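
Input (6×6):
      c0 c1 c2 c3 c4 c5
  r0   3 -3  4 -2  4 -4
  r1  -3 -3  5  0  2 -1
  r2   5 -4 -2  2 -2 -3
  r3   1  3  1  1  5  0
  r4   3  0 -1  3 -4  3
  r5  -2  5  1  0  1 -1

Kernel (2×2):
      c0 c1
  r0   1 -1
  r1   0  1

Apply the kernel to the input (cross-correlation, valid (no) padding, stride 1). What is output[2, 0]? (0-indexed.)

12

The receptive field on the input at this output position is [5 -4 / 1 3]. Elementwise product with the kernel and sum: 5·1 + -4·-1 + 3·1.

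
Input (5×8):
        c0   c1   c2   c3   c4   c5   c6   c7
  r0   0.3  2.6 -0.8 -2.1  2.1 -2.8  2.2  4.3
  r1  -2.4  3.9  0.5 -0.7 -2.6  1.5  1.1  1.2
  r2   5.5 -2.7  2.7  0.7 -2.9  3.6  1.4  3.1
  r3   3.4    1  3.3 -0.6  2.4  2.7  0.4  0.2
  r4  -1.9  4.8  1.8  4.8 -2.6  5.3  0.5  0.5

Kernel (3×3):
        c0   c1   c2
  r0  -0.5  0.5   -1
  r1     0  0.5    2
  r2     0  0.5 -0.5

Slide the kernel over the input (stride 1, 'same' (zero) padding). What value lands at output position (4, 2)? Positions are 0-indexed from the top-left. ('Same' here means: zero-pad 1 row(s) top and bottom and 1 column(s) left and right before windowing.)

12.25

The receptive field on the zero-padded input at this output position is [1 3.3 -0.6 / 4.8 1.8 4.8 / 0 0 0]. Elementwise product with the kernel and sum: 1·-0.5 + 3.3·0.5 + -0.6·-1 + 1.8·0.5 + 4.8·2 + 0·0.5 + 0·-0.5.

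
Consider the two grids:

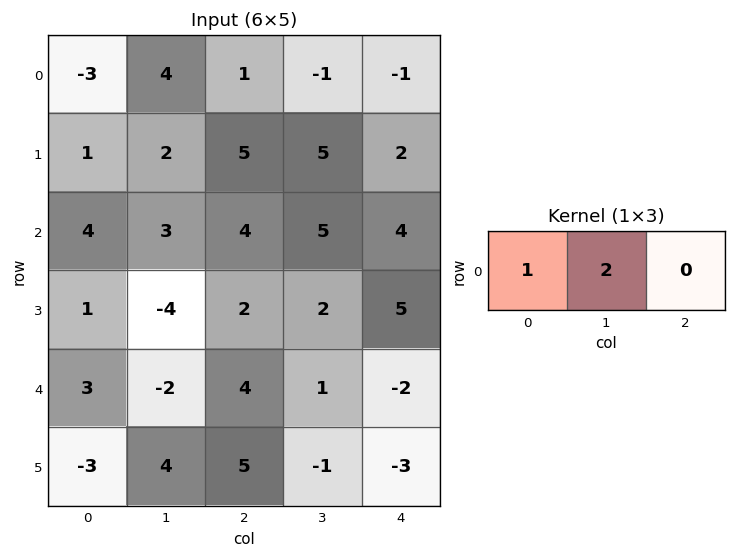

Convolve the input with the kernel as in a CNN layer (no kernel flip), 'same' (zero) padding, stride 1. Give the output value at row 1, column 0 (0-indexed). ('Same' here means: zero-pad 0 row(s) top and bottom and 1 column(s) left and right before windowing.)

The receptive field on the zero-padded input at this output position is [0 1 2]. Elementwise product with the kernel and sum: 0·1 + 1·2.

2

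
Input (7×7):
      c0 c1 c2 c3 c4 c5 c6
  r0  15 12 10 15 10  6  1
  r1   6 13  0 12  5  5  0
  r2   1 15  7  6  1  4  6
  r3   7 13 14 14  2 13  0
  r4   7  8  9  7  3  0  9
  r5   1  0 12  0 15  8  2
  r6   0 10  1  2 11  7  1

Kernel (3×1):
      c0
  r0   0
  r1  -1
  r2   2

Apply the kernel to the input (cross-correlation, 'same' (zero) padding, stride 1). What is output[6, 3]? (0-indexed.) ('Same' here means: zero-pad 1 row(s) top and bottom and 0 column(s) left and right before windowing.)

The receptive field on the zero-padded input at this output position is [0 / 2 / 0]. Elementwise product with the kernel and sum: 2·-1 + 0·2.

-2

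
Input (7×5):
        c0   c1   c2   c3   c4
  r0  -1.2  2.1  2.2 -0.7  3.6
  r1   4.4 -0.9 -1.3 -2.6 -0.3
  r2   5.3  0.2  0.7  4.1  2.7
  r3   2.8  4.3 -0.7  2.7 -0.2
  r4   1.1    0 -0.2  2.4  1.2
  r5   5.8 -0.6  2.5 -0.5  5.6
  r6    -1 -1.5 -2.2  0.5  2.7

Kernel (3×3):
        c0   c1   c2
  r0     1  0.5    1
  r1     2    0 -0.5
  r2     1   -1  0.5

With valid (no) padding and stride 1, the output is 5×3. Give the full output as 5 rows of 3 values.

Output[0,0]: The receptive field on the input at this output position is [-1.2 2.1 2.2 / 4.4 -0.9 -1.3 / 5.3 0.2 0.7]. Elementwise product with the kernel and sum: -1.2·1 + 2.1·0.5 + 2.2·1 + 4.4·2 + -1.3·-0.5 + 5.3·1 + 0.2·-1 + 0.7·0.5.

16.95 3.55 0.95
11.05 0.55 -6.35
13.05 13.3 2.15
14.2 2.1 5.25
10.65 2.3 3.05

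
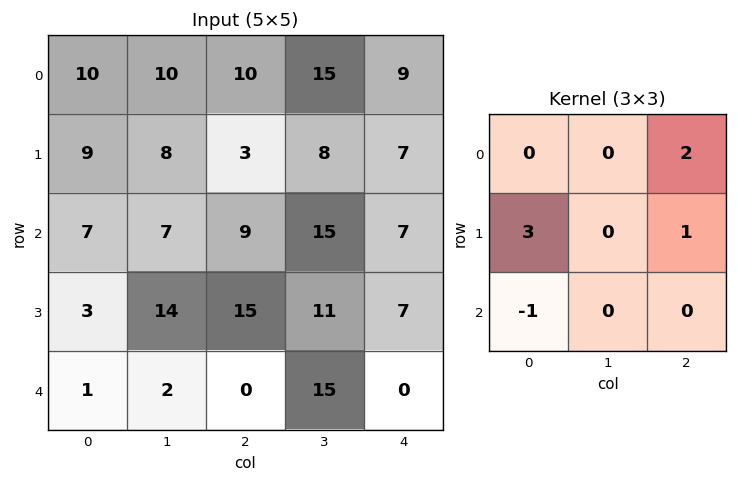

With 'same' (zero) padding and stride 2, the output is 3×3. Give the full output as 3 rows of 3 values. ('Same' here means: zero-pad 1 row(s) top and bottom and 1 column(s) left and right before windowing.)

10 37 37
23 38 34
30 43 45

Output[0,0]: The receptive field on the zero-padded input at this output position is [0 0 0 / 0 10 10 / 0 9 8]. Elementwise product with the kernel and sum: 0·2 + 0·3 + 10·1 + 0·-1.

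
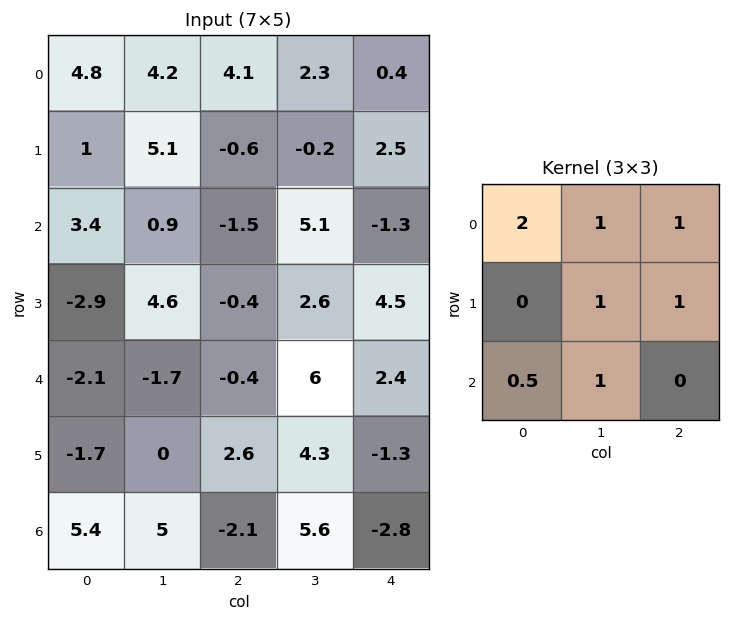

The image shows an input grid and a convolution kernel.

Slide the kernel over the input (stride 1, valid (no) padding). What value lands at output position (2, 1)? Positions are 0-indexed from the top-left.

6.35

The receptive field on the input at this output position is [0.9 -1.5 5.1 / 4.6 -0.4 2.6 / -1.7 -0.4 6]. Elementwise product with the kernel and sum: 0.9·2 + -1.5·1 + 5.1·1 + -0.4·1 + 2.6·1 + -1.7·0.5 + -0.4·1.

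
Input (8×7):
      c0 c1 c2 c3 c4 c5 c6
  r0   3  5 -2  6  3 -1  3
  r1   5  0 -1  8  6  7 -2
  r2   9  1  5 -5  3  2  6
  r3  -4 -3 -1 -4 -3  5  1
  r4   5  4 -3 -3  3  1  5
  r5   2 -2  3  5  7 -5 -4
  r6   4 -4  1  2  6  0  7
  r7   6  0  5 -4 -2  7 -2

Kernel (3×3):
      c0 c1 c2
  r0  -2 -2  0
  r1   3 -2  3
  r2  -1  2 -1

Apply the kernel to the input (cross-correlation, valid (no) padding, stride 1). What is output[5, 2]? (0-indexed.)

-10

The receptive field on the input at this output position is [3 5 7 / 1 2 6 / 5 -4 -2]. Elementwise product with the kernel and sum: 3·-2 + 5·-2 + 1·3 + 2·-2 + 6·3 + 5·-1 + -4·2 + -2·-1.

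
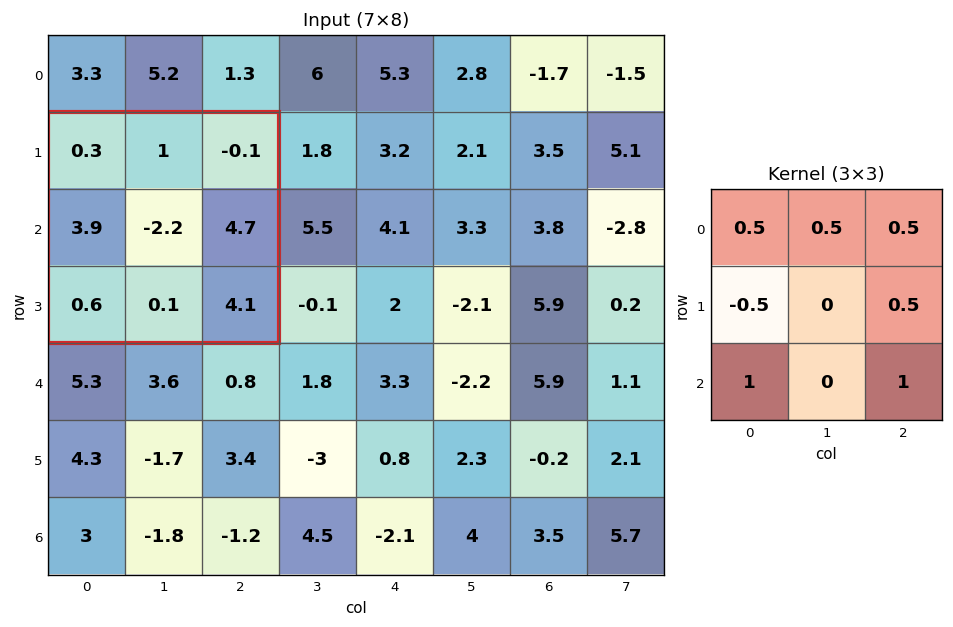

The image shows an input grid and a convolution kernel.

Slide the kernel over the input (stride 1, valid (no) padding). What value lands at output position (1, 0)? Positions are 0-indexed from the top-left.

5.7

The receptive field on the input at this output position is [0.3 1 -0.1 / 3.9 -2.2 4.7 / 0.6 0.1 4.1]. Elementwise product with the kernel and sum: 0.3·0.5 + 1·0.5 + -0.1·0.5 + 3.9·-0.5 + 4.7·0.5 + 0.6·1 + 4.1·1.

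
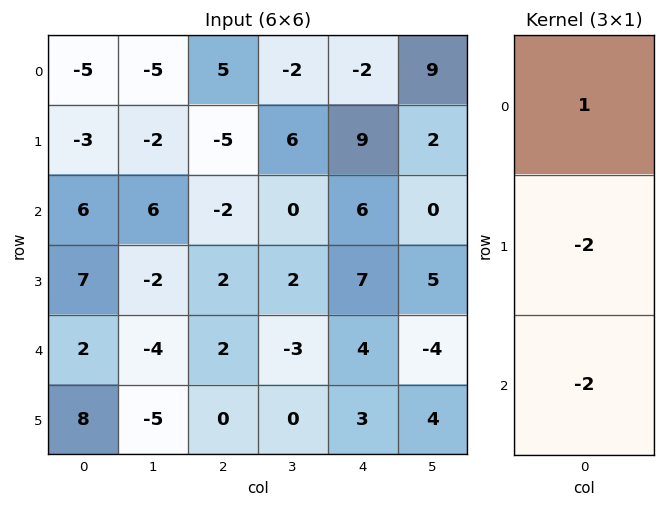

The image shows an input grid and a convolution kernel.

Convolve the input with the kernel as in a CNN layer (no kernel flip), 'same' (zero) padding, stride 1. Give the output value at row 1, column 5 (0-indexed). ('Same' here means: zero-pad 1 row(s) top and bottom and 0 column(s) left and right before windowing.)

The receptive field on the zero-padded input at this output position is [9 / 2 / 0]. Elementwise product with the kernel and sum: 9·1 + 2·-2 + 0·-2.

5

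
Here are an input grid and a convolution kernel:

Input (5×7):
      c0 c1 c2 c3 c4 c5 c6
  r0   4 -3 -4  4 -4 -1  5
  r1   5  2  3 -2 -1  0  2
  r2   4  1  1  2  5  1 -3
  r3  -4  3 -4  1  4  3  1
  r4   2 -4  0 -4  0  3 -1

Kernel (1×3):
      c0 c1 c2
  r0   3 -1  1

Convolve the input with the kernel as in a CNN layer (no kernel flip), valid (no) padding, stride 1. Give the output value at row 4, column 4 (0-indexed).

-4

The receptive field on the input at this output position is [0 3 -1]. Elementwise product with the kernel and sum: 0·3 + 3·-1 + -1·1.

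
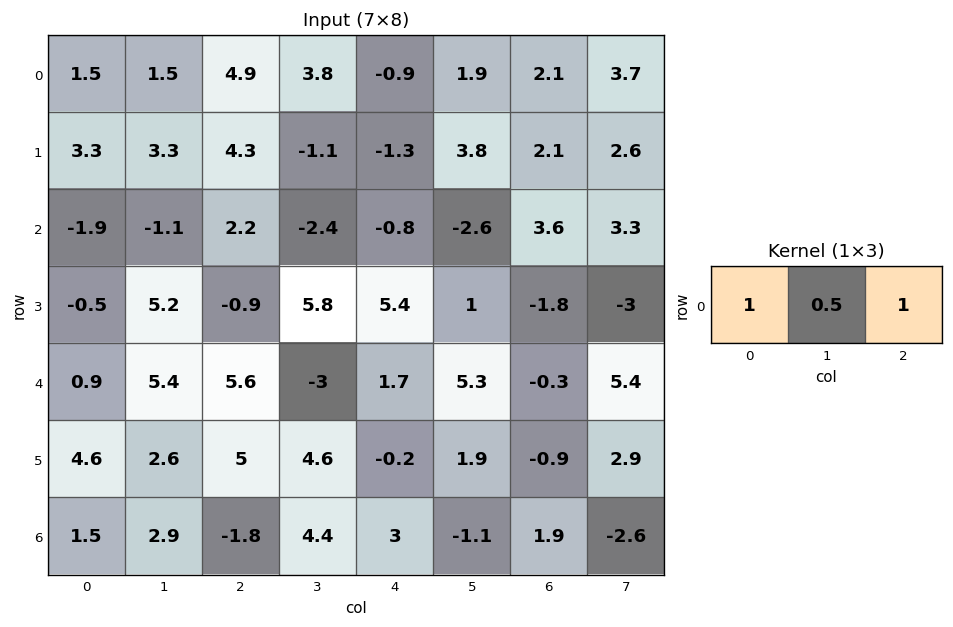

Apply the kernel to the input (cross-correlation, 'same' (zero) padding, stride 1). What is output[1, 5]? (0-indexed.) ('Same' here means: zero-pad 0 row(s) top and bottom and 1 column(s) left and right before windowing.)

2.7

The receptive field on the zero-padded input at this output position is [-1.3 3.8 2.1]. Elementwise product with the kernel and sum: -1.3·1 + 3.8·0.5 + 2.1·1.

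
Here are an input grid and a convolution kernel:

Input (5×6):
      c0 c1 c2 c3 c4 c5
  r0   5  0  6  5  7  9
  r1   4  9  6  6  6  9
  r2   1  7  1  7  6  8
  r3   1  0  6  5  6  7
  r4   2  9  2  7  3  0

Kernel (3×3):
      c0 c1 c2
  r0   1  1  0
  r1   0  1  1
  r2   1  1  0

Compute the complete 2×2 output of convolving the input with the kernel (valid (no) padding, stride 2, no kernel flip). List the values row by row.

28 31
25 28

Output[0,0]: The receptive field on the input at this output position is [5 0 6 / 4 9 6 / 1 7 1]. Elementwise product with the kernel and sum: 5·1 + 0·1 + 9·1 + 6·1 + 1·1 + 7·1.
Output[0,1]: The receptive field on the input at this output position is [6 5 7 / 6 6 6 / 1 7 6]. Elementwise product with the kernel and sum: 6·1 + 5·1 + 6·1 + 6·1 + 1·1 + 7·1.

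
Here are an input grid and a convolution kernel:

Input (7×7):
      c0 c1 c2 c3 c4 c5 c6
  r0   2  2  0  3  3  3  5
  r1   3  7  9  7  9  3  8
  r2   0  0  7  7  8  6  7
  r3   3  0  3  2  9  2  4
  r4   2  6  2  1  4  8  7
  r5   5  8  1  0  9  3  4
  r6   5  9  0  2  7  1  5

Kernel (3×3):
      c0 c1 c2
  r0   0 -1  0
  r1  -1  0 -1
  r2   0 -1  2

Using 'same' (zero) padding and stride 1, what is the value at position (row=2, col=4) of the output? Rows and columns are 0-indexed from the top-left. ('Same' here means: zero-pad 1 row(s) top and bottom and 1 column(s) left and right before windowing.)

The receptive field on the zero-padded input at this output position is [7 9 3 / 7 8 6 / 2 9 2]. Elementwise product with the kernel and sum: 9·-1 + 7·-1 + 6·-1 + 9·-1 + 2·2.

-27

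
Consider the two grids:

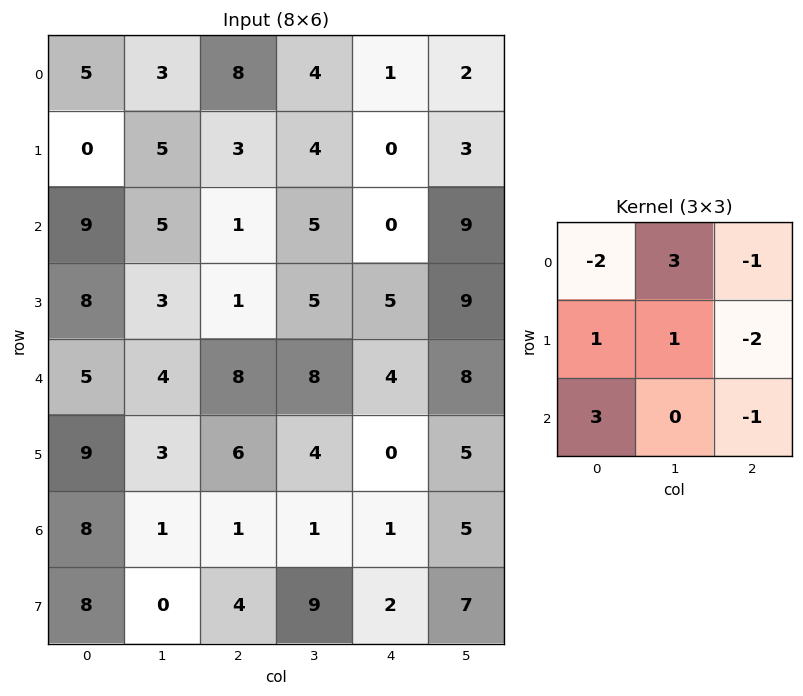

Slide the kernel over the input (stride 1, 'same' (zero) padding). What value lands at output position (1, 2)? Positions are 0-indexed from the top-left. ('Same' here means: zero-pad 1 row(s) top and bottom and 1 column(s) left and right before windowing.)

24

The receptive field on the zero-padded input at this output position is [3 8 4 / 5 3 4 / 5 1 5]. Elementwise product with the kernel and sum: 3·-2 + 8·3 + 4·-1 + 5·1 + 3·1 + 4·-2 + 5·3 + 5·-1.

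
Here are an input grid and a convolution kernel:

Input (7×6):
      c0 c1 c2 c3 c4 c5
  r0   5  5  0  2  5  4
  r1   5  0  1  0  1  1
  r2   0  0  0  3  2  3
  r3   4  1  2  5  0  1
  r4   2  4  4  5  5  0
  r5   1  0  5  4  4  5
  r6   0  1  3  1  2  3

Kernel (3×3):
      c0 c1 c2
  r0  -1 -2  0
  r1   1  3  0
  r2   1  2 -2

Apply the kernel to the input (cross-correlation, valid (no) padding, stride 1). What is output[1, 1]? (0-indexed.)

-7

The receptive field on the input at this output position is [0 1 0 / 0 0 3 / 1 2 5]. Elementwise product with the kernel and sum: 0·-1 + 1·-2 + 0·1 + 0·3 + 1·1 + 2·2 + 5·-2.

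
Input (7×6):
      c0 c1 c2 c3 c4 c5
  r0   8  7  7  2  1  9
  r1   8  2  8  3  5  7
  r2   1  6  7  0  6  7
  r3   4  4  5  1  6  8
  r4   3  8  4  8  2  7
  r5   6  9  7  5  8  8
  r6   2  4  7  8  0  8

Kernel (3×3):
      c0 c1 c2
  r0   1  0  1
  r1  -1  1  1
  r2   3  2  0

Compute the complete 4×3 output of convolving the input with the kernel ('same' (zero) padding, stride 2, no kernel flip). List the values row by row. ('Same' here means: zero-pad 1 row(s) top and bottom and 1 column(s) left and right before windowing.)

31 24 27
17 28 38
27 50 41
15 25 13

Output[0,0]: The receptive field on the zero-padded input at this output position is [0 0 0 / 0 8 7 / 0 8 2]. Elementwise product with the kernel and sum: 0·1 + 0·1 + 0·-1 + 8·1 + 7·1 + 0·3 + 8·2.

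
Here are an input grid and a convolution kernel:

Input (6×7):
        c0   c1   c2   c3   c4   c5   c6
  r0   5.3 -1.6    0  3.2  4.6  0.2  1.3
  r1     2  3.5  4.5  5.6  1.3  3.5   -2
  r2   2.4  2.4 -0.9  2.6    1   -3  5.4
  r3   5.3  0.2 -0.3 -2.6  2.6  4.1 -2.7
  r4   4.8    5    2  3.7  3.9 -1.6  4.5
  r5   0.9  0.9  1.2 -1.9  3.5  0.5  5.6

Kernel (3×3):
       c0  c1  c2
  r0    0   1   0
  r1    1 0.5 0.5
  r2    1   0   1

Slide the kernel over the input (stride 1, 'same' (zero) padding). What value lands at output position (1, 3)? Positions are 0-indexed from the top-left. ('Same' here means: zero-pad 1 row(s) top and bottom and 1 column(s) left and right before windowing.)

11.25

The receptive field on the zero-padded input at this output position is [0 3.2 4.6 / 4.5 5.6 1.3 / -0.9 2.6 1]. Elementwise product with the kernel and sum: 3.2·1 + 4.5·1 + 5.6·0.5 + 1.3·0.5 + -0.9·1 + 1·1.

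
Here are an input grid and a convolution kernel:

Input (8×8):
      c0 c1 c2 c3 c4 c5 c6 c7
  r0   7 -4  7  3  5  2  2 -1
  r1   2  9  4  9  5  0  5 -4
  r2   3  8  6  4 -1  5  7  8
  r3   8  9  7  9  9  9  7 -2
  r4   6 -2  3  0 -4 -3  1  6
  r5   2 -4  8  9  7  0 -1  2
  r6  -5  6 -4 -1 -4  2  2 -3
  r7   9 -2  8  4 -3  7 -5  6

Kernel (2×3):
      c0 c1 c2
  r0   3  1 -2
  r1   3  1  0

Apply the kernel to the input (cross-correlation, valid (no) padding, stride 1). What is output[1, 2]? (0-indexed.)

33

The receptive field on the input at this output position is [4 9 5 / 6 4 -1]. Elementwise product with the kernel and sum: 4·3 + 9·1 + 5·-2 + 6·3 + 4·1.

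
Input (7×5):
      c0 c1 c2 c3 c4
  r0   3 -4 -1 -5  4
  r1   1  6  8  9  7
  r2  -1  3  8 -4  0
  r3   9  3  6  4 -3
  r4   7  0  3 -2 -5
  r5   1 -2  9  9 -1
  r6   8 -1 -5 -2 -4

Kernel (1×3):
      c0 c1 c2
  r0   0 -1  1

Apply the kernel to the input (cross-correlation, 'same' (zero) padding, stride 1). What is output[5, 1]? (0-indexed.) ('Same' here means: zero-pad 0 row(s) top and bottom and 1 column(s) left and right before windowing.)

The receptive field on the zero-padded input at this output position is [1 -2 9]. Elementwise product with the kernel and sum: -2·-1 + 9·1.

11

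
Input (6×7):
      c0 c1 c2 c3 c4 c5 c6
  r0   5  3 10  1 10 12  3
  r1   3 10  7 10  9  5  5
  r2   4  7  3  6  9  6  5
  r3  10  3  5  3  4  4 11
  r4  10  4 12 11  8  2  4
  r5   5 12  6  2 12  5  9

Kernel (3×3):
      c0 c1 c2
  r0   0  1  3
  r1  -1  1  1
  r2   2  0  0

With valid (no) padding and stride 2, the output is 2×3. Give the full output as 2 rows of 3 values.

55 49 40
34 59 48

Output[0,0]: The receptive field on the input at this output position is [5 3 10 / 3 10 7 / 4 7 3]. Elementwise product with the kernel and sum: 3·1 + 10·3 + 3·-1 + 10·1 + 7·1 + 4·2.
Output[0,1]: The receptive field on the input at this output position is [10 1 10 / 7 10 9 / 3 6 9]. Elementwise product with the kernel and sum: 1·1 + 10·3 + 7·-1 + 10·1 + 9·1 + 3·2.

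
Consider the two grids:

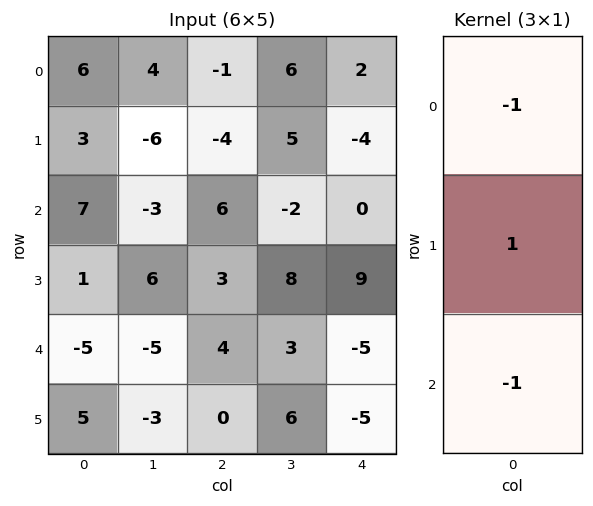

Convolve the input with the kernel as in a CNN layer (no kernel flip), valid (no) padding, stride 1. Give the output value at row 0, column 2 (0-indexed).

The receptive field on the input at this output position is [-1 / -4 / 6]. Elementwise product with the kernel and sum: -1·-1 + -4·1 + 6·-1.

-9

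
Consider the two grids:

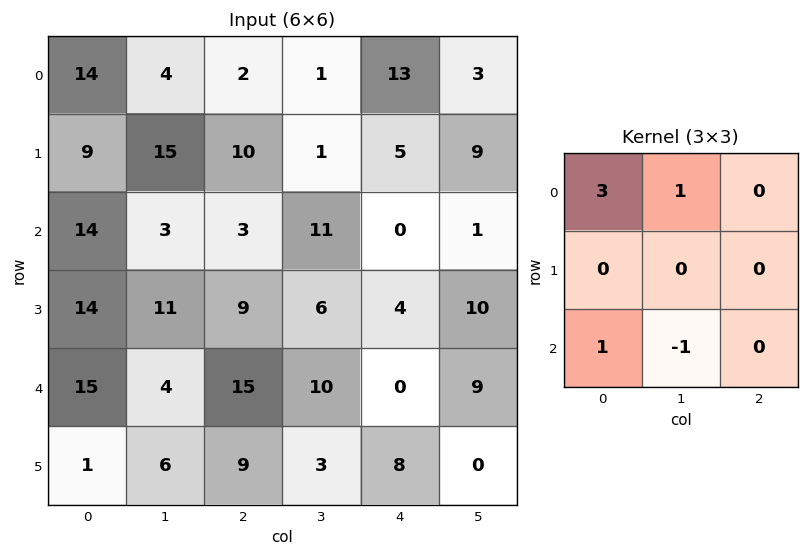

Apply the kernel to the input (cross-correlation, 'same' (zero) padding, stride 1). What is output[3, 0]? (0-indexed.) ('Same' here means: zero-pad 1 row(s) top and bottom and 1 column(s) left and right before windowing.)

The receptive field on the zero-padded input at this output position is [0 14 3 / 0 14 11 / 0 15 4]. Elementwise product with the kernel and sum: 0·3 + 14·1 + 0·1 + 15·-1.

-1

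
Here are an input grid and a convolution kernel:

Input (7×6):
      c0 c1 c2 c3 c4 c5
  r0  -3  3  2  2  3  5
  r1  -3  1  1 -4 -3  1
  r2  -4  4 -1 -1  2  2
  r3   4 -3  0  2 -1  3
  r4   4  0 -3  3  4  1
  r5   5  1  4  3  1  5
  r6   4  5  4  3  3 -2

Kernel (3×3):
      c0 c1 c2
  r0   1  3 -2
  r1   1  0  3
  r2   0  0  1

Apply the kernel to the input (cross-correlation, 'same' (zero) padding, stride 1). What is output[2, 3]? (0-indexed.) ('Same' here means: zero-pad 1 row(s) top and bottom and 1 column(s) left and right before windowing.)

The receptive field on the zero-padded input at this output position is [1 -4 -3 / -1 -1 2 / 0 2 -1]. Elementwise product with the kernel and sum: 1·1 + -4·3 + -3·-2 + -1·1 + 2·3 + -1·1.

-1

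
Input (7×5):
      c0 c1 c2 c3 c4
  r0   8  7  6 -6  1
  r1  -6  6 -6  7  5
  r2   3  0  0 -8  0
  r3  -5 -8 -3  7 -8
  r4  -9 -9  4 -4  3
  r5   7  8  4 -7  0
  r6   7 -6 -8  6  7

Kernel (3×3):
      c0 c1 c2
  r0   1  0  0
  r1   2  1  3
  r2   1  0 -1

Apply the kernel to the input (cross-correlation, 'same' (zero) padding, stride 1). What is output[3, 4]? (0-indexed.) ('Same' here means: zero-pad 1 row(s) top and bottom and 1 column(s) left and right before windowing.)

The receptive field on the zero-padded input at this output position is [-8 0 0 / 7 -8 0 / -4 3 0]. Elementwise product with the kernel and sum: -8·1 + 7·2 + -8·1 + 0·3 + -4·1 + 0·-1.

-6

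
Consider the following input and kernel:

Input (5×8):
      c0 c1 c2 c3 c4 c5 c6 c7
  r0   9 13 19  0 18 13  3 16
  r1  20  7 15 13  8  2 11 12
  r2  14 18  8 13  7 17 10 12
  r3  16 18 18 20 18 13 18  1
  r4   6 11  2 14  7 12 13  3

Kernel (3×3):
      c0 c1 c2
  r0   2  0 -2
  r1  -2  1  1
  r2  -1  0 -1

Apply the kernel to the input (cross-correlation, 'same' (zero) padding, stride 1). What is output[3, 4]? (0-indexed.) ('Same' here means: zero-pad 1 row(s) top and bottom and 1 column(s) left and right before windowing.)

The receptive field on the zero-padded input at this output position is [13 7 17 / 20 18 13 / 14 7 12]. Elementwise product with the kernel and sum: 13·2 + 17·-2 + 20·-2 + 18·1 + 13·1 + 14·-1 + 12·-1.

-43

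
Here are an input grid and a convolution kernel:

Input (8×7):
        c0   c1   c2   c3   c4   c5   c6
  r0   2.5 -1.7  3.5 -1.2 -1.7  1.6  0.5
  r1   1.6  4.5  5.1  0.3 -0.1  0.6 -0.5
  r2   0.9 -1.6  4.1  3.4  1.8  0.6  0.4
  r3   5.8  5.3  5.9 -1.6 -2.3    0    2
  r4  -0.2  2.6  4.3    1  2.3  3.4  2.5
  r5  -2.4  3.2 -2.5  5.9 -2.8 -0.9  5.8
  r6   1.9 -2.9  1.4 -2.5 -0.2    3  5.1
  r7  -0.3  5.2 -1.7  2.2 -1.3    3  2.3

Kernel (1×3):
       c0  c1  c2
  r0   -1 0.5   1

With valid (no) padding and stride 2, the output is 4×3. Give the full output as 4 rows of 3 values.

Output[0,0]: The receptive field on the input at this output position is [2.5 -1.7 3.5]. Elementwise product with the kernel and sum: 2.5·-1 + -1.7·0.5 + 3.5·1.
Output[0,1]: The receptive field on the input at this output position is [3.5 -1.2 -1.7]. Elementwise product with the kernel and sum: 3.5·-1 + -1.2·0.5 + -1.7·1.

0.15 -5.8 3
2.4 -0.6 -1.1
5.8 -1.5 1.9
-1.95 -2.85 6.8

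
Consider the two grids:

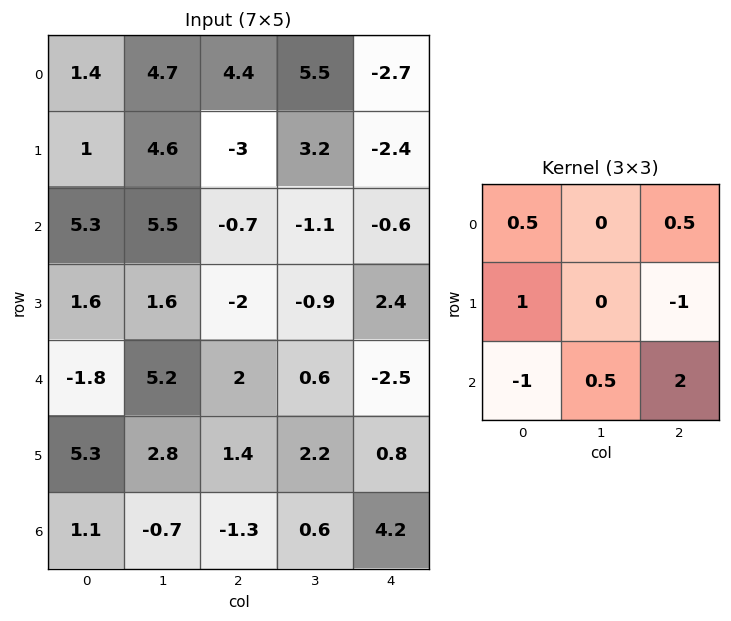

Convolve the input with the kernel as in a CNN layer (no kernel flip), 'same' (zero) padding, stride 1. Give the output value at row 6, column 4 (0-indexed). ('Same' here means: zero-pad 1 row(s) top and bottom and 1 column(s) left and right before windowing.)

The receptive field on the zero-padded input at this output position is [2.2 0.8 0 / 0.6 4.2 0 / 0 0 0]. Elementwise product with the kernel and sum: 2.2·0.5 + 0·0.5 + 0.6·1 + 0·-1 + 0·-1 + 0·0.5 + 0·2.

1.7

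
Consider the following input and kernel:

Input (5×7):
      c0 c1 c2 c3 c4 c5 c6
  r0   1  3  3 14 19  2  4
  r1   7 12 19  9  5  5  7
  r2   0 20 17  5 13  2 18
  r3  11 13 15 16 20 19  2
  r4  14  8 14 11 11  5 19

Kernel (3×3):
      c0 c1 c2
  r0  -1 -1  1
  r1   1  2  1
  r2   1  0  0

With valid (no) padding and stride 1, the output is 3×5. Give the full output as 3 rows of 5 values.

Output[0,0]: The receptive field on the input at this output position is [1 3 3 / 7 12 19 / 0 20 17]. Elementwise product with the kernel and sum: 1·-1 + 3·-1 + 3·1 + 7·1 + 12·2 + 19·1 + 0·1.

49 87 61 -2 18
68 50 32 40 52
63 35 72 70 74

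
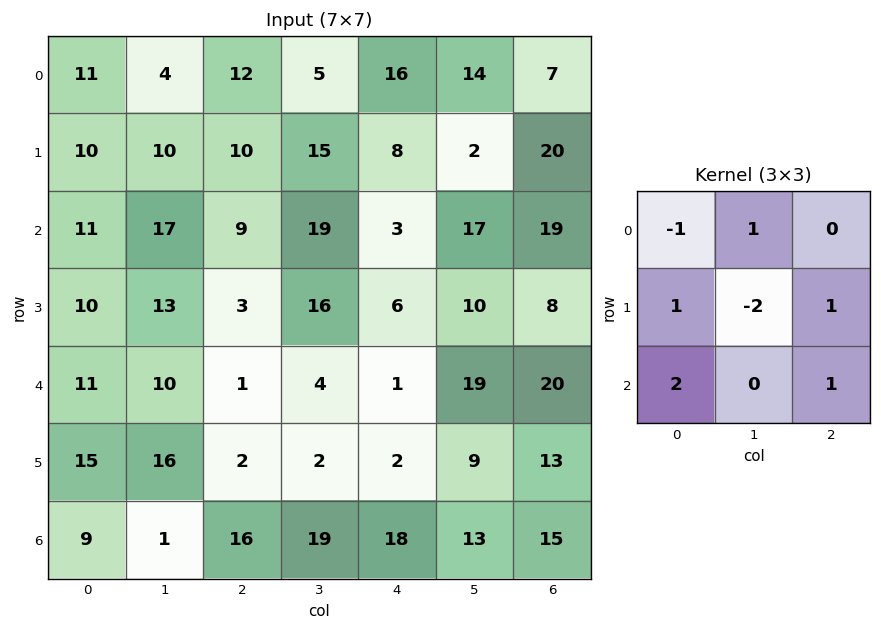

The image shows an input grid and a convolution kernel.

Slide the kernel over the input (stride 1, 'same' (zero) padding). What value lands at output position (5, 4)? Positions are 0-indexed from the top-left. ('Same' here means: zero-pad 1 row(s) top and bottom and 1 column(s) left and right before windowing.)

The receptive field on the zero-padded input at this output position is [4 1 19 / 2 2 9 / 19 18 13]. Elementwise product with the kernel and sum: 4·-1 + 1·1 + 2·1 + 2·-2 + 9·1 + 19·2 + 13·1.

55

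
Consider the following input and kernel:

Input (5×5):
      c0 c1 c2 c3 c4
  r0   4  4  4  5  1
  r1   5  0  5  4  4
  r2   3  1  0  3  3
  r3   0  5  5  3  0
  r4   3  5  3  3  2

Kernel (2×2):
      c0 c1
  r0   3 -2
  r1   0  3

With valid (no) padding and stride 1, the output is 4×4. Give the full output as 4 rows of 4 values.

Output[0,0]: The receptive field on the input at this output position is [4 4 / 5 0]. Elementwise product with the kernel and sum: 4·3 + 4·-2 + 0·3.

4 19 14 25
18 -10 16 13
22 18 3 3
5 14 18 15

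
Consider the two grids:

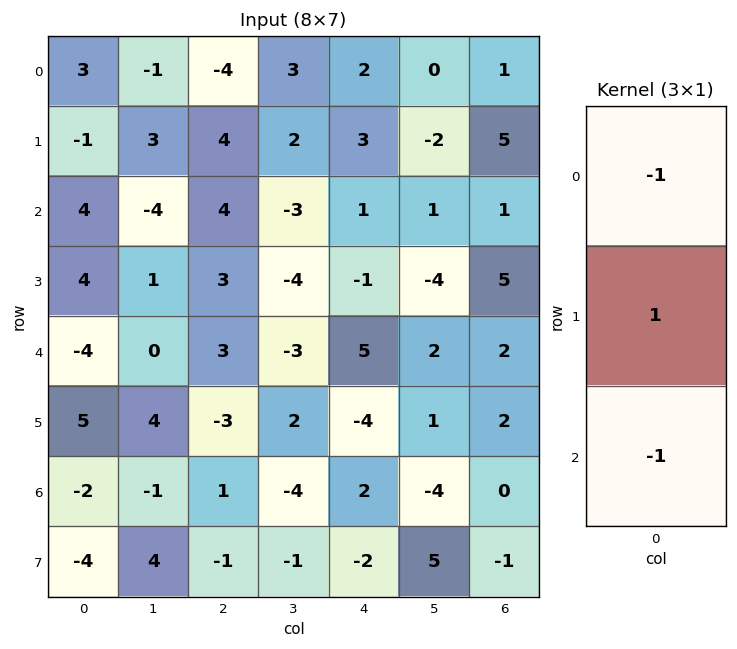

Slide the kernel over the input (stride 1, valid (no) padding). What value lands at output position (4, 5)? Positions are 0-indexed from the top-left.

The receptive field on the input at this output position is [2 / 1 / -4]. Elementwise product with the kernel and sum: 2·-1 + 1·1 + -4·-1.

3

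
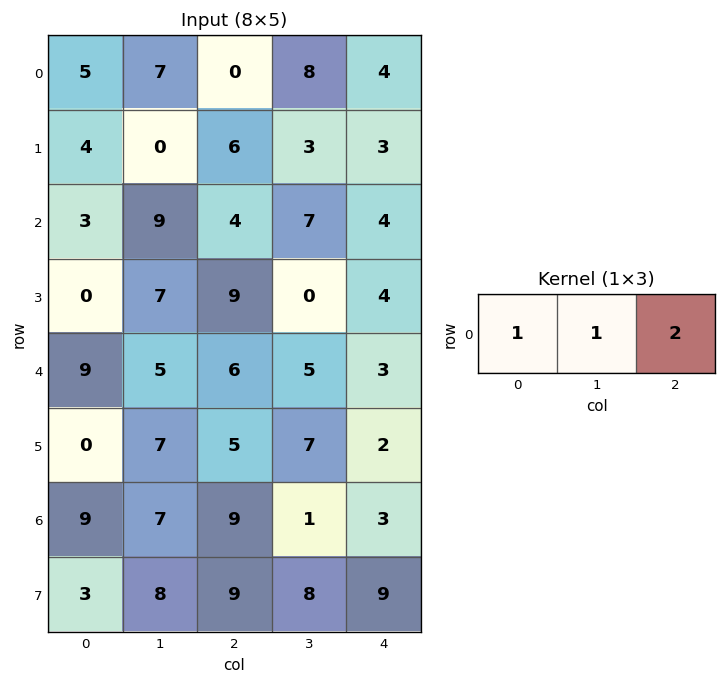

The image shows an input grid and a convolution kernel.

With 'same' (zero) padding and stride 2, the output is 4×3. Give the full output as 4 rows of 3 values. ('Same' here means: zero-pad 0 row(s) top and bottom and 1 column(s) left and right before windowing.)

19 23 12
21 27 11
19 21 8
23 18 4

Output[0,0]: The receptive field on the zero-padded input at this output position is [0 5 7]. Elementwise product with the kernel and sum: 0·1 + 5·1 + 7·2.
Output[0,1]: The receptive field on the zero-padded input at this output position is [7 0 8]. Elementwise product with the kernel and sum: 7·1 + 0·1 + 8·2.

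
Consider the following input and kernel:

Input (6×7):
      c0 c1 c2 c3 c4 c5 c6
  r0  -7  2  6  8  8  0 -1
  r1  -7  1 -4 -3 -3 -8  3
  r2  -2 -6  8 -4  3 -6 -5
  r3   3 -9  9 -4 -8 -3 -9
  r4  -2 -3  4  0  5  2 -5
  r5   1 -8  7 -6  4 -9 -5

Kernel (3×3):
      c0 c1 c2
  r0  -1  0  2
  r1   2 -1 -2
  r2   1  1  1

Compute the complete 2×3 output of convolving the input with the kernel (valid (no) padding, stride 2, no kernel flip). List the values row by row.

12 18 -22
14 45 -6

Output[0,0]: The receptive field on the input at this output position is [-7 2 6 / -7 1 -4 / -2 -6 8]. Elementwise product with the kernel and sum: -7·-1 + 6·2 + -7·2 + 1·-1 + -4·-2 + -2·1 + -6·1 + 8·1.
Output[0,1]: The receptive field on the input at this output position is [6 8 8 / -4 -3 -3 / 8 -4 3]. Elementwise product with the kernel and sum: 6·-1 + 8·2 + -4·2 + -3·-1 + -3·-2 + 8·1 + -4·1 + 3·1.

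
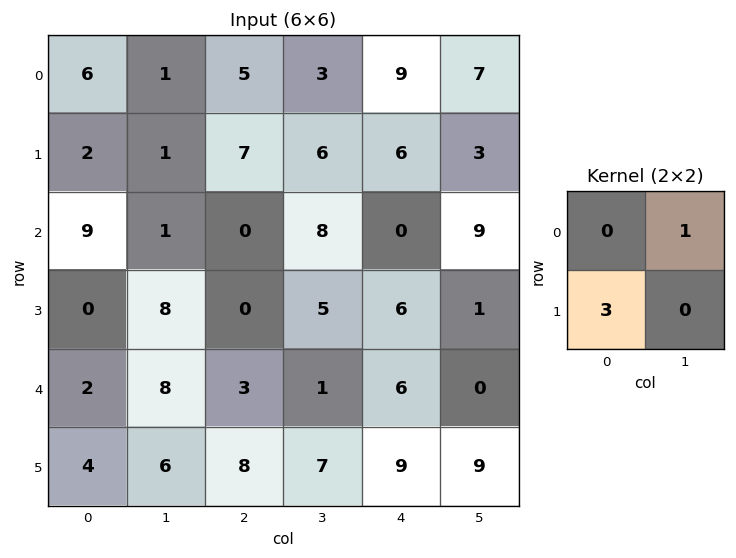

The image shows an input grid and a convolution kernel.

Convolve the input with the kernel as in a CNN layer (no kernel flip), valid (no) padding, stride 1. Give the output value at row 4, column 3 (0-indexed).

The receptive field on the input at this output position is [1 6 / 7 9]. Elementwise product with the kernel and sum: 6·1 + 7·3.

27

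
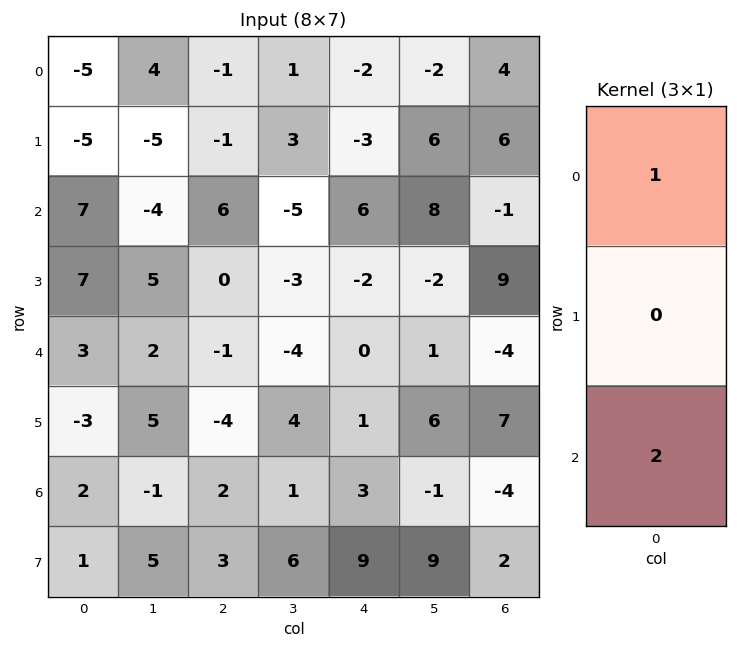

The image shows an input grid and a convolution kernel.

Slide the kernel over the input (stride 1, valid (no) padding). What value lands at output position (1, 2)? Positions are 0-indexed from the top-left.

-1

The receptive field on the input at this output position is [-1 / 6 / 0]. Elementwise product with the kernel and sum: -1·1 + 0·2.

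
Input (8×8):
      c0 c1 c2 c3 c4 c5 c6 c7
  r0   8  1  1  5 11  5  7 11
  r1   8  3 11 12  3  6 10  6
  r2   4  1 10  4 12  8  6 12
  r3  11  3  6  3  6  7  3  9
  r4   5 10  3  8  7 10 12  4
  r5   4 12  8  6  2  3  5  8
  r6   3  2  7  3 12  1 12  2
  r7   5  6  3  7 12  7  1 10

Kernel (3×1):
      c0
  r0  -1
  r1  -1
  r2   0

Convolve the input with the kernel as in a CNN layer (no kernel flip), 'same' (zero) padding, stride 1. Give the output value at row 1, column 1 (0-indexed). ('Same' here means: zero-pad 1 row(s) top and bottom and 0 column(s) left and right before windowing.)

The receptive field on the zero-padded input at this output position is [1 / 3 / 1]. Elementwise product with the kernel and sum: 1·-1 + 3·-1.

-4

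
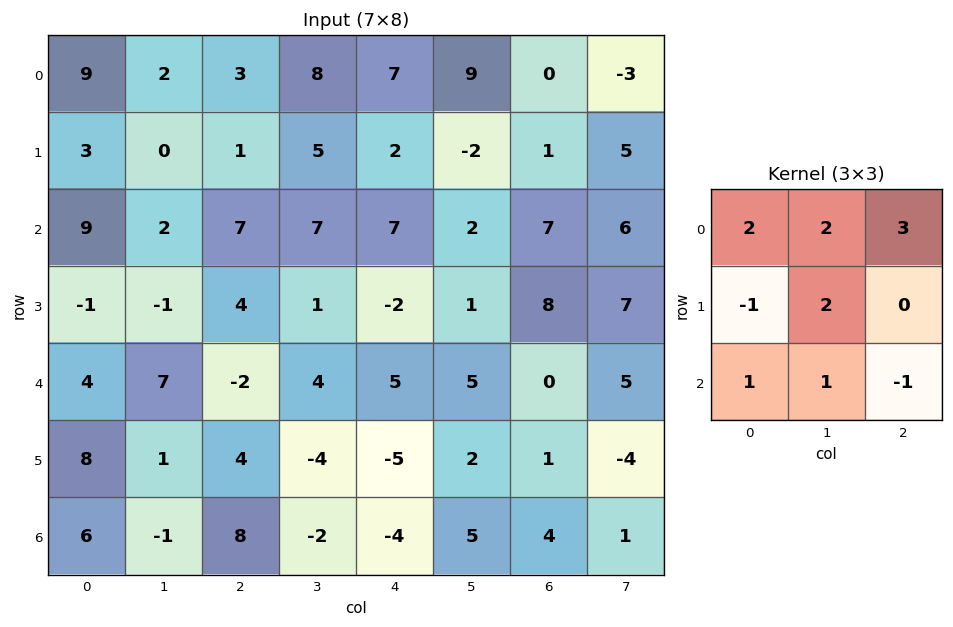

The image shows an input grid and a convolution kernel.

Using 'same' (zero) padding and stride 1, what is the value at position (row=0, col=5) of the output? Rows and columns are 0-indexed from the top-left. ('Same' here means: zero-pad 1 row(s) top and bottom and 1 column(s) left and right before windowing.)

The receptive field on the zero-padded input at this output position is [0 0 0 / 7 9 0 / 2 -2 1]. Elementwise product with the kernel and sum: 0·2 + 0·2 + 0·3 + 7·-1 + 9·2 + 2·1 + -2·1 + 1·-1.

10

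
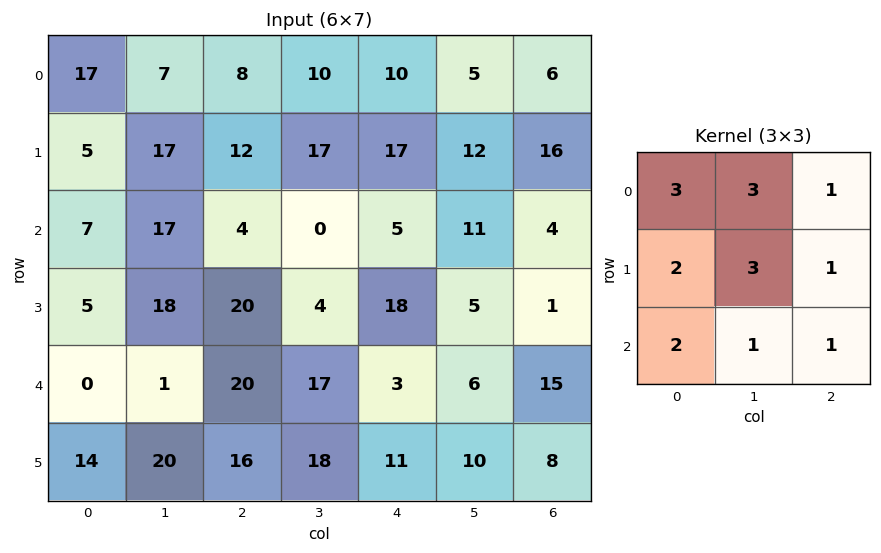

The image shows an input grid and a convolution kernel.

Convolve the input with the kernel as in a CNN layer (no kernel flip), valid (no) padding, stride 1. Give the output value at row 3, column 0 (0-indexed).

The receptive field on the input at this output position is [5 18 20 / 0 1 20 / 14 20 16]. Elementwise product with the kernel and sum: 5·3 + 18·3 + 20·1 + 0·2 + 1·3 + 20·1 + 14·2 + 20·1 + 16·1.

176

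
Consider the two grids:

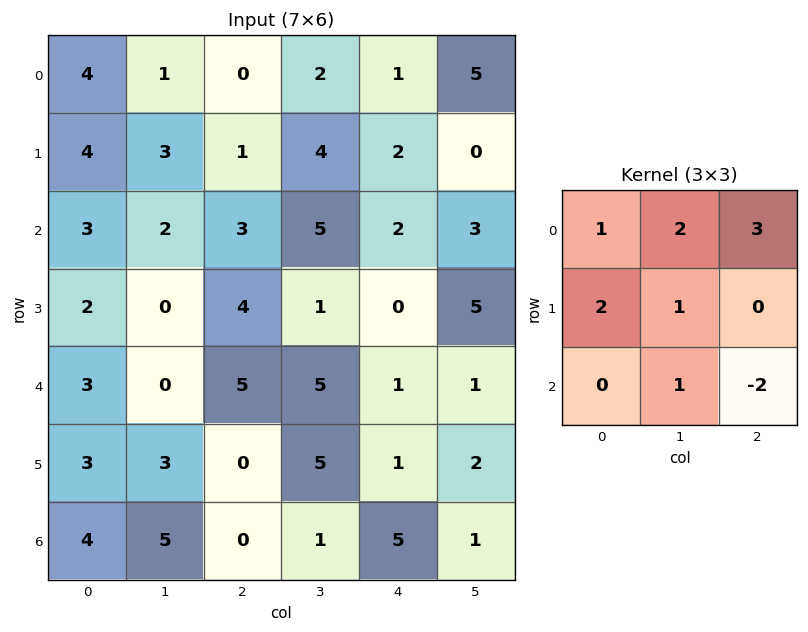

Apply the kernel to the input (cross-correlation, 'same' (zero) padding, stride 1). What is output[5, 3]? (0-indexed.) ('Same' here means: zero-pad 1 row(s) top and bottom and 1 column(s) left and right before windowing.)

14

The receptive field on the zero-padded input at this output position is [5 5 1 / 0 5 1 / 0 1 5]. Elementwise product with the kernel and sum: 5·1 + 5·2 + 1·3 + 0·2 + 5·1 + 1·1 + 5·-2.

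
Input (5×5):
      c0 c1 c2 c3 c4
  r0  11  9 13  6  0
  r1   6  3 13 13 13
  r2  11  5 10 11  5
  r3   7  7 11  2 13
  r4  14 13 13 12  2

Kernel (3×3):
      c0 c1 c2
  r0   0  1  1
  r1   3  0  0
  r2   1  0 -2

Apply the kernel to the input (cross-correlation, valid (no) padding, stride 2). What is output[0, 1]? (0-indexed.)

The receptive field on the input at this output position is [13 6 0 / 13 13 13 / 10 11 5]. Elementwise product with the kernel and sum: 6·1 + 0·1 + 13·3 + 10·1 + 5·-2.

45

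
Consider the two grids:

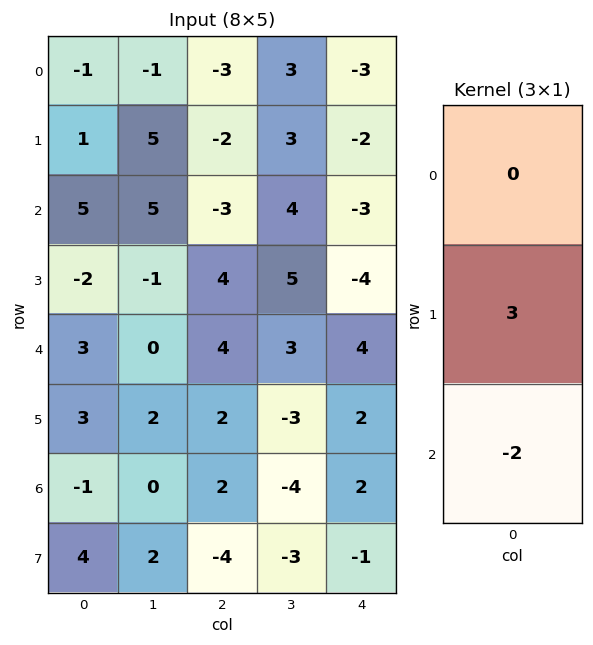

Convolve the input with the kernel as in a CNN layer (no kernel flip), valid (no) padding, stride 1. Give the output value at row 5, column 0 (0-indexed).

-11

The receptive field on the input at this output position is [3 / -1 / 4]. Elementwise product with the kernel and sum: -1·3 + 4·-2.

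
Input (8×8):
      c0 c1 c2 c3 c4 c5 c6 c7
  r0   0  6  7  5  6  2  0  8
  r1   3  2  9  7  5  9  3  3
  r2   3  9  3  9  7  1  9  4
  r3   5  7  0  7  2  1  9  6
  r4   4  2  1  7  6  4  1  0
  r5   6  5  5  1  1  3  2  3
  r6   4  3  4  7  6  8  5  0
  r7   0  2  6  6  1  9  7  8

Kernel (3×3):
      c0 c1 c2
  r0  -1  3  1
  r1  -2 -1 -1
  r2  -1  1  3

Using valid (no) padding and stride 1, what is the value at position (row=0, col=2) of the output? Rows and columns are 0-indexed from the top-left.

11

The receptive field on the input at this output position is [7 5 6 / 9 7 5 / 3 9 7]. Elementwise product with the kernel and sum: 7·-1 + 5·3 + 6·1 + 9·-2 + 7·-1 + 5·-1 + 3·-1 + 9·1 + 7·3.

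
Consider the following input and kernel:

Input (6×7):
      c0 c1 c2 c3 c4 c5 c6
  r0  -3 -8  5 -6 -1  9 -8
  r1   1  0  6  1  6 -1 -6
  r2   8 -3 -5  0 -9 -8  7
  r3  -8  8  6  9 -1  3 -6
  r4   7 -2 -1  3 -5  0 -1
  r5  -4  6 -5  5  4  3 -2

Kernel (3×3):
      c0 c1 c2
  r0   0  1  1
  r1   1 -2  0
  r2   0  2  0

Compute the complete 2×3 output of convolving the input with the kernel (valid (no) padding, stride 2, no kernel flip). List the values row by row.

Output[0,0]: The receptive field on the input at this output position is [-3 -8 5 / 1 0 6 / 8 -3 -5]. Elementwise product with the kernel and sum: -8·1 + 5·1 + 1·1 + 0·-2 + -3·2.
Output[0,1]: The receptive field on the input at this output position is [5 -6 -1 / 6 1 6 / -5 0 -9]. Elementwise product with the kernel and sum: -6·1 + -1·1 + 6·1 + 1·-2 + 0·2.

-8 -3 -7
-36 -15 -8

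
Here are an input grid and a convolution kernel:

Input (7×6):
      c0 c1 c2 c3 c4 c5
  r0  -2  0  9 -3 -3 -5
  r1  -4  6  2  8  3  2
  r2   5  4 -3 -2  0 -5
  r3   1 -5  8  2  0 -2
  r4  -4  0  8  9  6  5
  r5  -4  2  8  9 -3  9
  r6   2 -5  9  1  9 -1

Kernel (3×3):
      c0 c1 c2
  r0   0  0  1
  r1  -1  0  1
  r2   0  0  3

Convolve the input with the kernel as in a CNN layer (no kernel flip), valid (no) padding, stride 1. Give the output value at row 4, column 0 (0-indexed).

47

The receptive field on the input at this output position is [-4 0 8 / -4 2 8 / 2 -5 9]. Elementwise product with the kernel and sum: 8·1 + -4·-1 + 8·1 + 9·3.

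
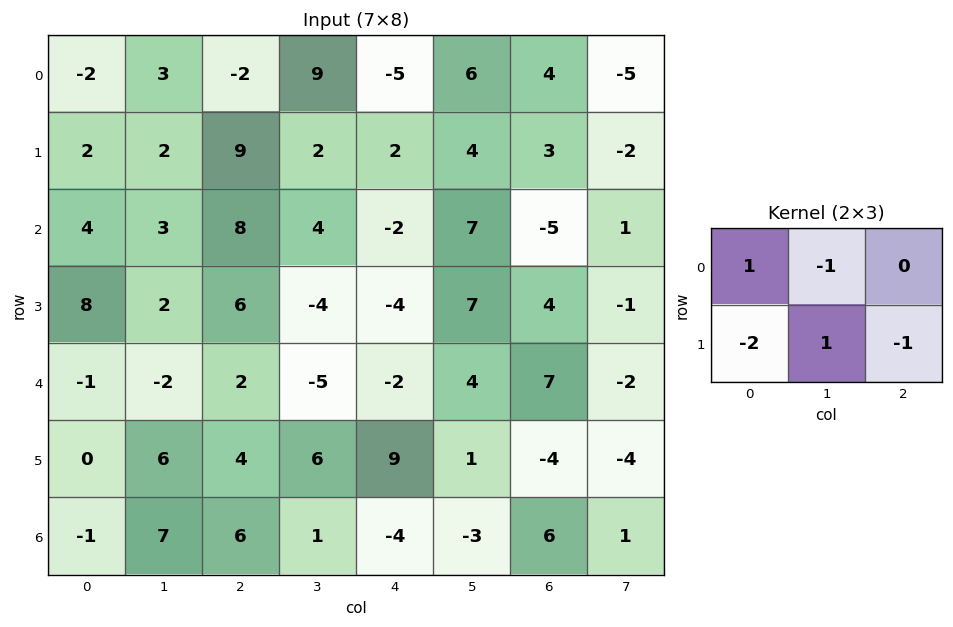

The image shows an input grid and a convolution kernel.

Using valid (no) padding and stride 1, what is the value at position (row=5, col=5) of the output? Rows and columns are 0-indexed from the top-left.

The receptive field on the input at this output position is [1 -4 -4 / -3 6 1]. Elementwise product with the kernel and sum: 1·1 + -4·-1 + -3·-2 + 6·1 + 1·-1.

16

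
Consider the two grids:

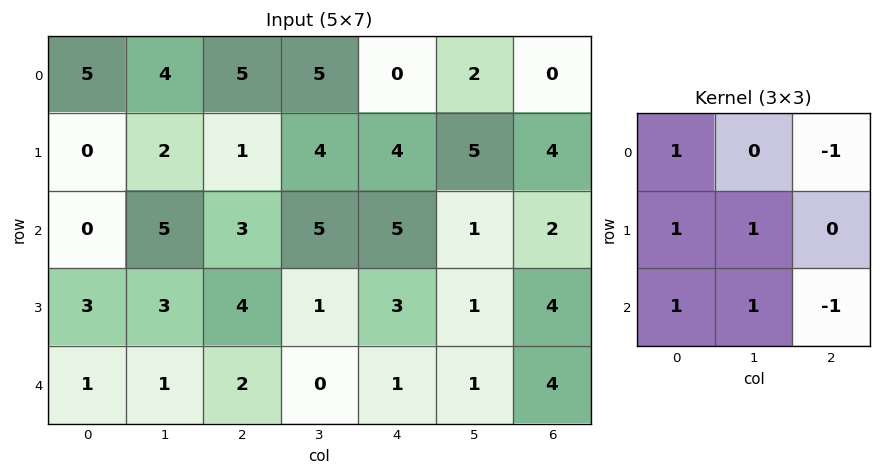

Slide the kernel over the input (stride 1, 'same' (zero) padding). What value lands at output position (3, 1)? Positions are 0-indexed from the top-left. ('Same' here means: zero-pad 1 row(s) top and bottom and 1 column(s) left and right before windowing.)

The receptive field on the zero-padded input at this output position is [0 5 3 / 3 3 4 / 1 1 2]. Elementwise product with the kernel and sum: 0·1 + 3·-1 + 3·1 + 3·1 + 1·1 + 1·1 + 2·-1.

3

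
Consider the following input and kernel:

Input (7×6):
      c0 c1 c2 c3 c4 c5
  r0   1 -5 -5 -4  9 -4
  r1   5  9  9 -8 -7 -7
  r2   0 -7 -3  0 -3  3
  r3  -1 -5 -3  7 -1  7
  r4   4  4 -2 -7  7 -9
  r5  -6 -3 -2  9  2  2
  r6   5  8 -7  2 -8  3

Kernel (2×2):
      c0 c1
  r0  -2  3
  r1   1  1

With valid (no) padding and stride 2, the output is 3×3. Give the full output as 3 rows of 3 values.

-3 -1 -44
-27 10 21
-5 -10 -37

Output[0,0]: The receptive field on the input at this output position is [1 -5 / 5 9]. Elementwise product with the kernel and sum: 1·-2 + -5·3 + 5·1 + 9·1.
Output[0,1]: The receptive field on the input at this output position is [-5 -4 / 9 -8]. Elementwise product with the kernel and sum: -5·-2 + -4·3 + 9·1 + -8·1.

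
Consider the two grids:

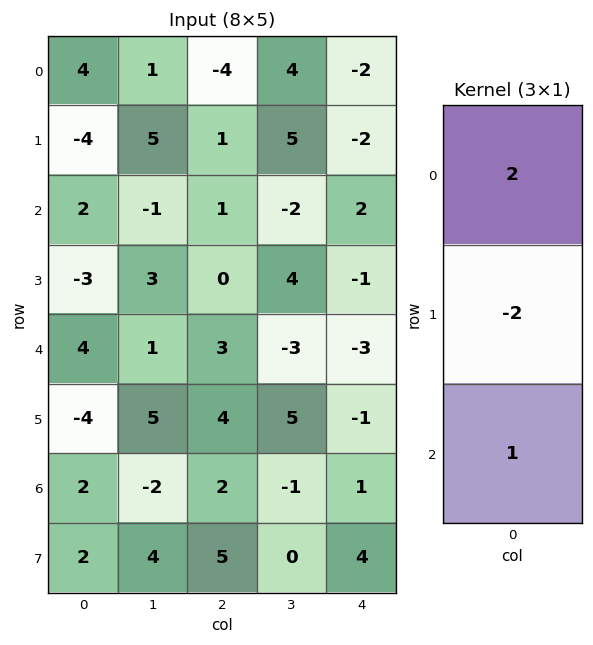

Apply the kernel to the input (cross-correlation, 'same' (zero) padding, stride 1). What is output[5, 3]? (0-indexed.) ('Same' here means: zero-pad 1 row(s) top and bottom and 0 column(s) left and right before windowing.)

-17

The receptive field on the zero-padded input at this output position is [-3 / 5 / -1]. Elementwise product with the kernel and sum: -3·2 + 5·-2 + -1·1.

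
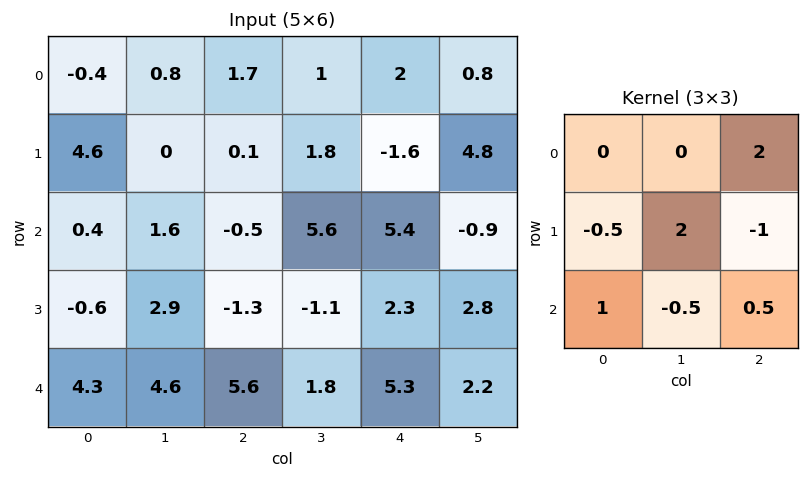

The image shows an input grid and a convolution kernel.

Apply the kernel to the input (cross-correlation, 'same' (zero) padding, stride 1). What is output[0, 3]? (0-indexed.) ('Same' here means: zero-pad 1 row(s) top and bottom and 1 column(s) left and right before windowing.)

The receptive field on the zero-padded input at this output position is [0 0 0 / 1.7 1 2 / 0.1 1.8 -1.6]. Elementwise product with the kernel and sum: 0·2 + 1.7·-0.5 + 1·2 + 2·-1 + 0.1·1 + 1.8·-0.5 + -1.6·0.5.

-2.45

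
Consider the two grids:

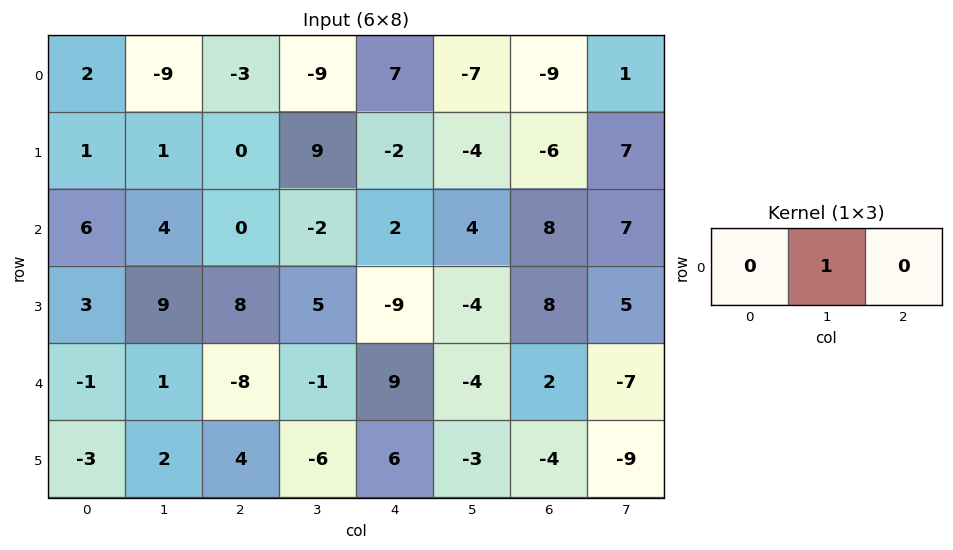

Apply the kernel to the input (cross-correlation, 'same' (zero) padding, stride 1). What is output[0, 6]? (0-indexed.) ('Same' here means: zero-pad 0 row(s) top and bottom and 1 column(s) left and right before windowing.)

The receptive field on the zero-padded input at this output position is [-7 -9 1]. Elementwise product with the kernel and sum: -9·1.

-9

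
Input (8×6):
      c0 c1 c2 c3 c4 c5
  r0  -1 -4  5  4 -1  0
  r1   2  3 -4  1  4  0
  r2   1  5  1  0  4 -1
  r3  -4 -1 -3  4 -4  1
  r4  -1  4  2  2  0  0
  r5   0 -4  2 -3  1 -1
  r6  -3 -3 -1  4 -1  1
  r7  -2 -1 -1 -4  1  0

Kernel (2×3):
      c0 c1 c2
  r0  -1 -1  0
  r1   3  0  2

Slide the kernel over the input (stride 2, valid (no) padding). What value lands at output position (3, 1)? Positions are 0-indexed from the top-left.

The receptive field on the input at this output position is [-1 4 -1 / -1 -4 1]. Elementwise product with the kernel and sum: -1·-1 + 4·-1 + -1·3 + 1·2.

-4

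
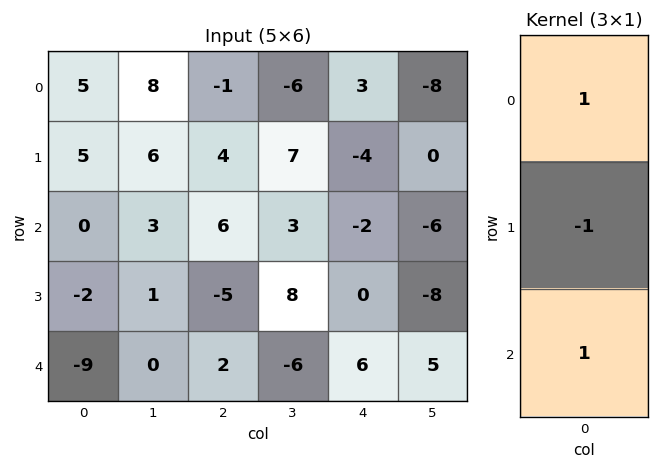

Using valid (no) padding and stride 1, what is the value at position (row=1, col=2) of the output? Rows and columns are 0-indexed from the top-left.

The receptive field on the input at this output position is [4 / 6 / -5]. Elementwise product with the kernel and sum: 4·1 + 6·-1 + -5·1.

-7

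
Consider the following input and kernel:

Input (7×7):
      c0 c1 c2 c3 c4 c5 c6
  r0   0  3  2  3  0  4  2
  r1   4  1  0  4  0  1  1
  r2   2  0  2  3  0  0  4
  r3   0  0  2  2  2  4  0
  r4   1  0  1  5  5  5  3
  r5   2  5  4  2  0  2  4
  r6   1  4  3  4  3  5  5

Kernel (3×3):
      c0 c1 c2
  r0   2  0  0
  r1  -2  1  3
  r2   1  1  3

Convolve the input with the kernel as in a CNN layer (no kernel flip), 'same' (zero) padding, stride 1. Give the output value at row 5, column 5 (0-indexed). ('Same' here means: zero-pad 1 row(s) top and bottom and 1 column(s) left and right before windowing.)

The receptive field on the zero-padded input at this output position is [5 5 3 / 0 2 4 / 3 5 5]. Elementwise product with the kernel and sum: 5·2 + 0·-2 + 2·1 + 4·3 + 3·1 + 5·1 + 5·3.

47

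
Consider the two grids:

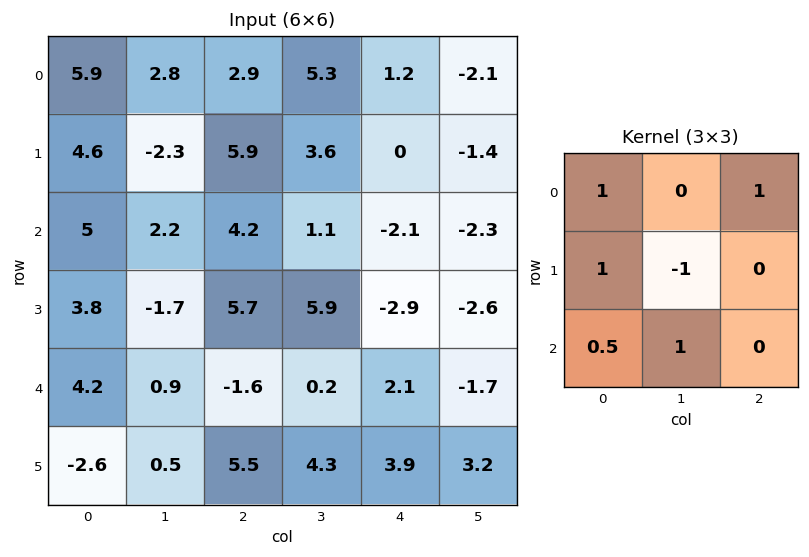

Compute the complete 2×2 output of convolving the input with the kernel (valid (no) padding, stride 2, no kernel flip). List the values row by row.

20.4 9.6
17.7 1.3

Output[0,0]: The receptive field on the input at this output position is [5.9 2.8 2.9 / 4.6 -2.3 5.9 / 5 2.2 4.2]. Elementwise product with the kernel and sum: 5.9·1 + 2.9·1 + 4.6·1 + -2.3·-1 + 5·0.5 + 2.2·1.
Output[0,1]: The receptive field on the input at this output position is [2.9 5.3 1.2 / 5.9 3.6 0 / 4.2 1.1 -2.1]. Elementwise product with the kernel and sum: 2.9·1 + 1.2·1 + 5.9·1 + 3.6·-1 + 4.2·0.5 + 1.1·1.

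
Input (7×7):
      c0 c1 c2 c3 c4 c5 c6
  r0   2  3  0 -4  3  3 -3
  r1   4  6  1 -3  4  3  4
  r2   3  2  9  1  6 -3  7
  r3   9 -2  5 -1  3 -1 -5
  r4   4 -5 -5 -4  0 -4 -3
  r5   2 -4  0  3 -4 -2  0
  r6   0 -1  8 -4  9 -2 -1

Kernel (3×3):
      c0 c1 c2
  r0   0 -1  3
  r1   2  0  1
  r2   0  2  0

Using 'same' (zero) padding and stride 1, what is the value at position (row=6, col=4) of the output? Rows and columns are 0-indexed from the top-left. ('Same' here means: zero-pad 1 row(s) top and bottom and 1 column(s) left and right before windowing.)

-12

The receptive field on the zero-padded input at this output position is [3 -4 -2 / -4 9 -2 / 0 0 0]. Elementwise product with the kernel and sum: -4·-1 + -2·3 + -4·2 + -2·1 + 0·2.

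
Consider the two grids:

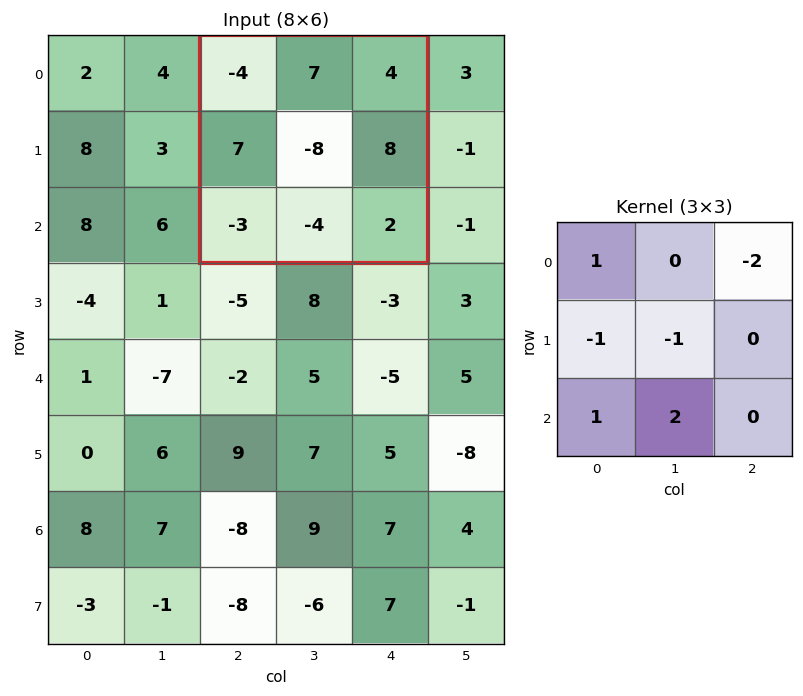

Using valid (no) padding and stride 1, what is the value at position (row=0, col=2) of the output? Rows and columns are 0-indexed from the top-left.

-22

The receptive field on the input at this output position is [-4 7 4 / 7 -8 8 / -3 -4 2]. Elementwise product with the kernel and sum: -4·1 + 4·-2 + 7·-1 + -8·-1 + -3·1 + -4·2.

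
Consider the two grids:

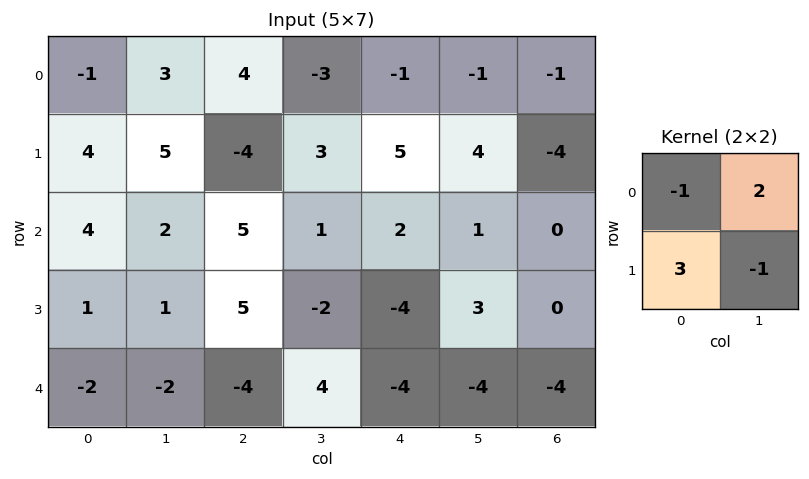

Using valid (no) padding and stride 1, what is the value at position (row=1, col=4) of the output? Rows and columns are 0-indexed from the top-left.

8

The receptive field on the input at this output position is [5 4 / 2 1]. Elementwise product with the kernel and sum: 5·-1 + 4·2 + 2·3 + 1·-1.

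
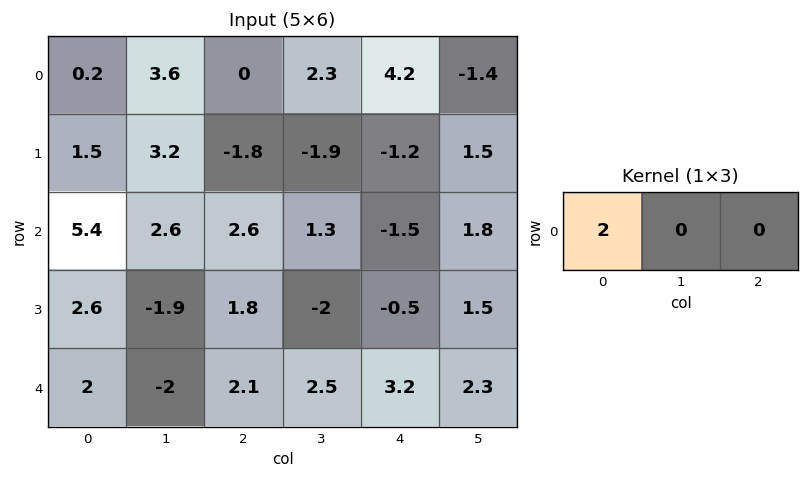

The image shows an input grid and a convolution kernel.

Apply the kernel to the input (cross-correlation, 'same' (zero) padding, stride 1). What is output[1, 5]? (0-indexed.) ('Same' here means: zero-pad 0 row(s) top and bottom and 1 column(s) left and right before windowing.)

The receptive field on the zero-padded input at this output position is [-1.2 1.5 0]. Elementwise product with the kernel and sum: -1.2·2.

-2.4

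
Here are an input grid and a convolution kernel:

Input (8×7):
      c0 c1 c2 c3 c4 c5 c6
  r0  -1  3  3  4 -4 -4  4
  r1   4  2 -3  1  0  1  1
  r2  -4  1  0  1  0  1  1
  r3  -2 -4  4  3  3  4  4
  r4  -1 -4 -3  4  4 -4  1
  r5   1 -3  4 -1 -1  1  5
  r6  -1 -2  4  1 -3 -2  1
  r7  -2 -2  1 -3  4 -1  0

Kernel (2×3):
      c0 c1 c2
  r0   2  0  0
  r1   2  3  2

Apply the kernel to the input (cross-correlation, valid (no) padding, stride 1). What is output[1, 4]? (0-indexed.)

The receptive field on the input at this output position is [0 1 1 / 0 1 1]. Elementwise product with the kernel and sum: 0·2 + 0·2 + 1·3 + 1·2.

5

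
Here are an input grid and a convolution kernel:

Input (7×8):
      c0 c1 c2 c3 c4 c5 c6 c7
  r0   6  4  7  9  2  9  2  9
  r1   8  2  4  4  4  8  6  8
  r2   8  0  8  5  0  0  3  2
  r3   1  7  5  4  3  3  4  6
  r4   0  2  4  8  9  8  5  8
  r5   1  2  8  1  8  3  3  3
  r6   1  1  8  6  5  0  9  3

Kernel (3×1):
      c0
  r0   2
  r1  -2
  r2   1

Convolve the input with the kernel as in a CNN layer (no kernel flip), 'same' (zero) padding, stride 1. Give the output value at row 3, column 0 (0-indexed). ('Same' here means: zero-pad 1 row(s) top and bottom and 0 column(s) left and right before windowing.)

14

The receptive field on the zero-padded input at this output position is [8 / 1 / 0]. Elementwise product with the kernel and sum: 8·2 + 1·-2 + 0·1.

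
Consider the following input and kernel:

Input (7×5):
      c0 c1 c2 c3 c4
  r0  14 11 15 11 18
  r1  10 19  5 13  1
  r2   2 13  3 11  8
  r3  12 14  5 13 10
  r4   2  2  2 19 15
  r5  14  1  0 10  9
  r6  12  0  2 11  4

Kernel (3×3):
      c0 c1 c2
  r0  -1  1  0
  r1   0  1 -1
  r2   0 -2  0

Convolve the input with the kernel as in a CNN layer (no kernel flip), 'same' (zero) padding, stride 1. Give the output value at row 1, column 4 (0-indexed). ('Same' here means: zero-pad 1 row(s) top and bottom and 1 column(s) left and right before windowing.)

-8

The receptive field on the zero-padded input at this output position is [11 18 0 / 13 1 0 / 11 8 0]. Elementwise product with the kernel and sum: 11·-1 + 18·1 + 1·1 + 0·-1 + 8·-2.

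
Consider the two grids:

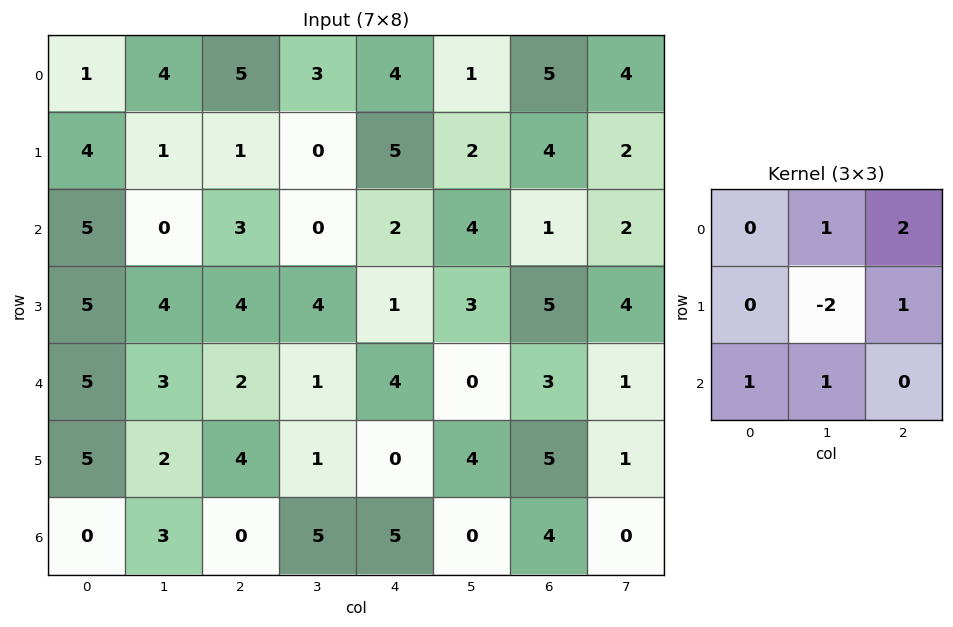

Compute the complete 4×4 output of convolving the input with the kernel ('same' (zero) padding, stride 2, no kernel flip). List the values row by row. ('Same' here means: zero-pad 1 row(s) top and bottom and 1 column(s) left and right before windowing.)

6 -5 -2 0
1 3 14 16
11 15 0 17
12 11 -2 -1

Output[0,0]: The receptive field on the zero-padded input at this output position is [0 0 0 / 0 1 4 / 0 4 1]. Elementwise product with the kernel and sum: 0·1 + 0·2 + 1·-2 + 4·1 + 0·1 + 4·1.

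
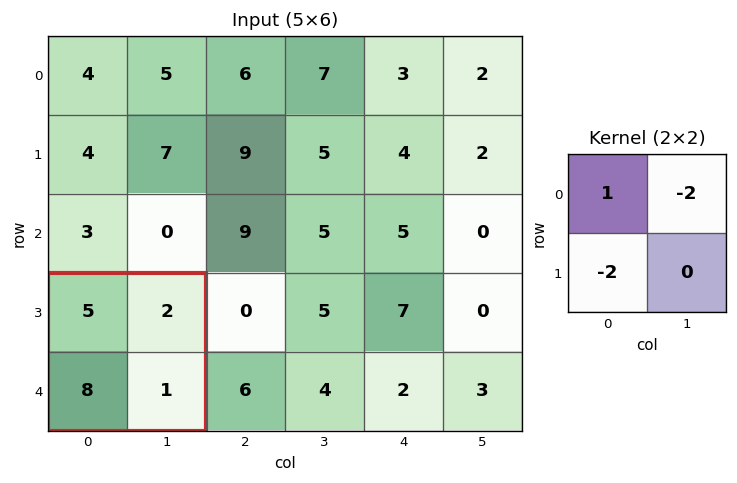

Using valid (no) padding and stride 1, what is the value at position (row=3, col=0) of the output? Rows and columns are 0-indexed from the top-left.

The receptive field on the input at this output position is [5 2 / 8 1]. Elementwise product with the kernel and sum: 5·1 + 2·-2 + 8·-2.

-15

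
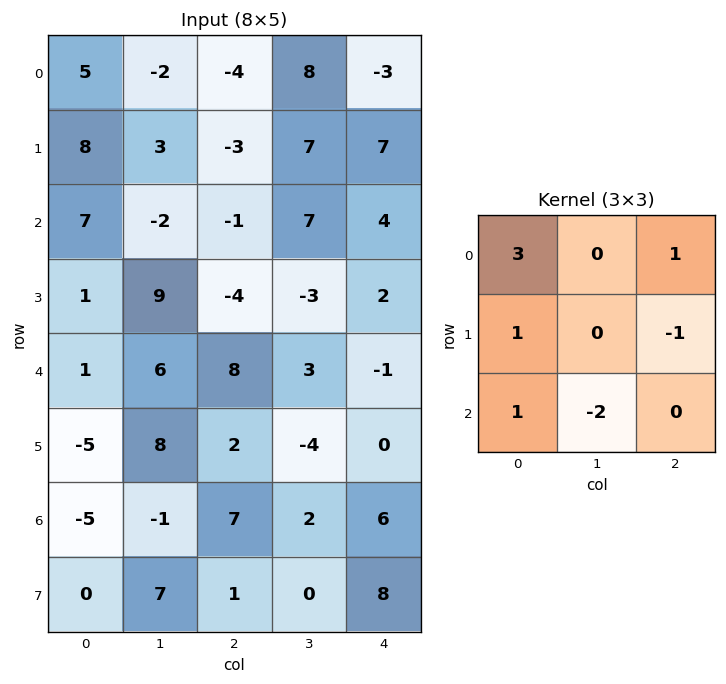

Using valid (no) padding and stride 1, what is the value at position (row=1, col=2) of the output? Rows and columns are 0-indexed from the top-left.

-5

The receptive field on the input at this output position is [-3 7 7 / -1 7 4 / -4 -3 2]. Elementwise product with the kernel and sum: -3·3 + 7·1 + -1·1 + 4·-1 + -4·1 + -3·-2.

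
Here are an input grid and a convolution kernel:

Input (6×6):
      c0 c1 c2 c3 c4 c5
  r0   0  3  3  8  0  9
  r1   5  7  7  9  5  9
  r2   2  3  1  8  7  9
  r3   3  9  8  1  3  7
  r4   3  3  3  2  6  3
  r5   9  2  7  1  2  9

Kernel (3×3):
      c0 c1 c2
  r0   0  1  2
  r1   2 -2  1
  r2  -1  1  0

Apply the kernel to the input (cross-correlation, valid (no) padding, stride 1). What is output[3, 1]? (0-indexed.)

17

The receptive field on the input at this output position is [9 8 1 / 3 3 2 / 2 7 1]. Elementwise product with the kernel and sum: 8·1 + 1·2 + 3·2 + 3·-2 + 2·1 + 2·-1 + 7·1.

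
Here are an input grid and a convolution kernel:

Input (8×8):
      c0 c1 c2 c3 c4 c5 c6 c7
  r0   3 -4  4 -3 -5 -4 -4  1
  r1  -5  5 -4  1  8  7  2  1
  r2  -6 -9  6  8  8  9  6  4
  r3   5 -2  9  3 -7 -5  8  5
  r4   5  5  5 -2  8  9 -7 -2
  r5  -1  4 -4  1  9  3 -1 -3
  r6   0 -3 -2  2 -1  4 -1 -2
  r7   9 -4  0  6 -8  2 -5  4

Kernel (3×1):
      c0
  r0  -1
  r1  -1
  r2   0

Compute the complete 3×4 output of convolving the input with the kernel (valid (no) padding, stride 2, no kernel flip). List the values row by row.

2 0 -3 2
1 -15 -1 -14
-4 -1 -17 8

Output[0,0]: The receptive field on the input at this output position is [3 / -5 / -6]. Elementwise product with the kernel and sum: 3·-1 + -5·-1.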